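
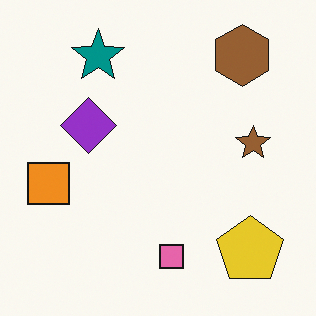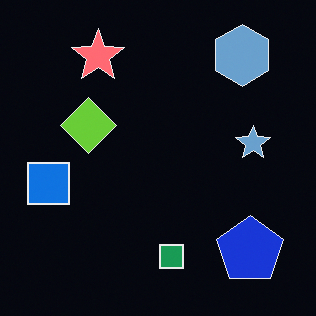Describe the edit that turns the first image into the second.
It was color-inverted (negative).

The light background has become dark and every shape's color is its complement — a photographic negative.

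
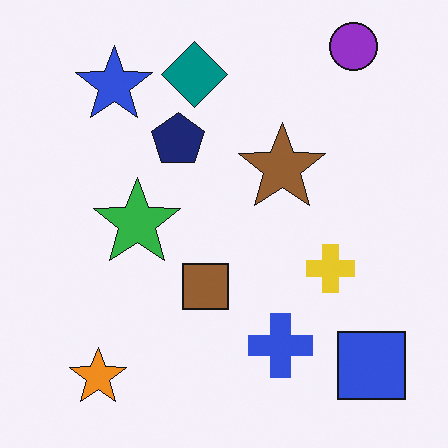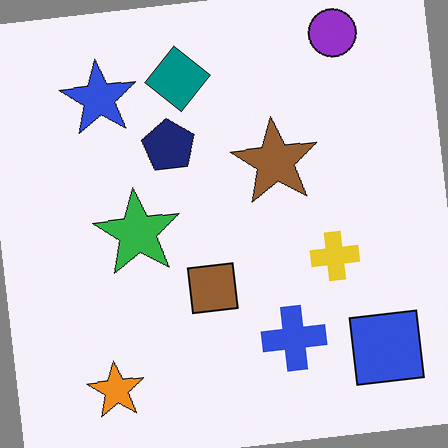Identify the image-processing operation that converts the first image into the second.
The transformation is: rotated counter-clockwise by a slight angle.

Every shape is tilted by the same angle and the image corners show triangular fill wedges — a whole-image rotation by a non-right angle.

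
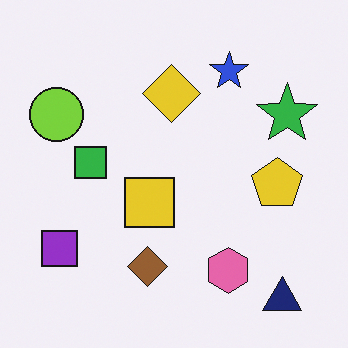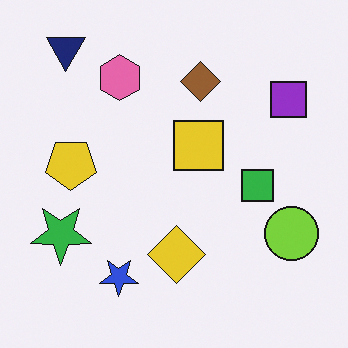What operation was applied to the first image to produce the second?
Rotated 180°.

The navy triangle sits in the bottom-right of the first image and the top-left of the second — consistent with a whole-image 180° rotation.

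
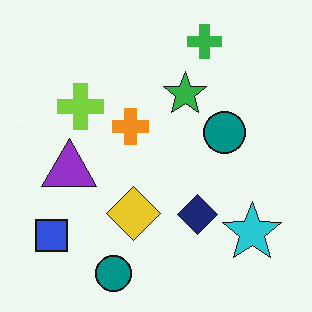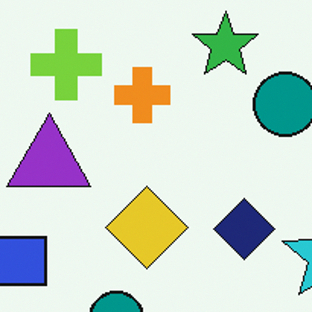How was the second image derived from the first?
The second image is the first cropped slightly and scaled back up.

The visible shapes are larger and the field of view is narrower; shapes near the original edges may be partly or wholly outside the frame — a crop-and-rescale.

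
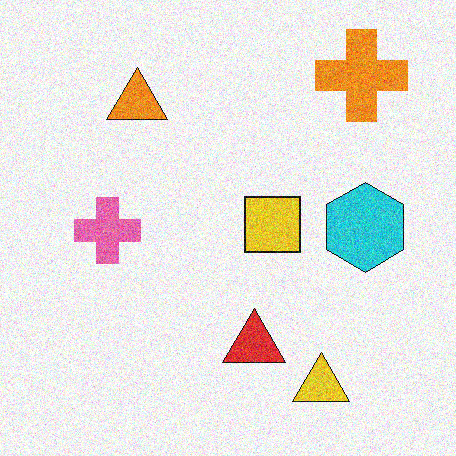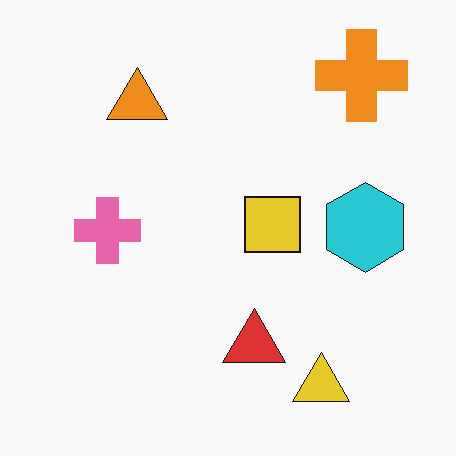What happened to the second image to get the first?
The image was degraded with visible gaussian noise.

Random speckle covers the whole image, including the flat background.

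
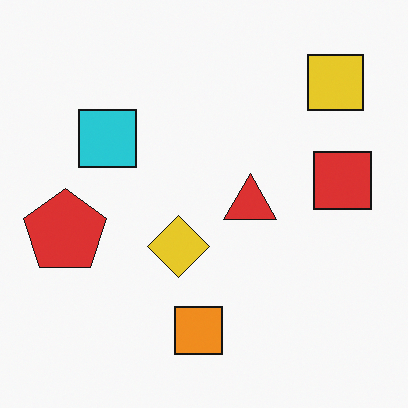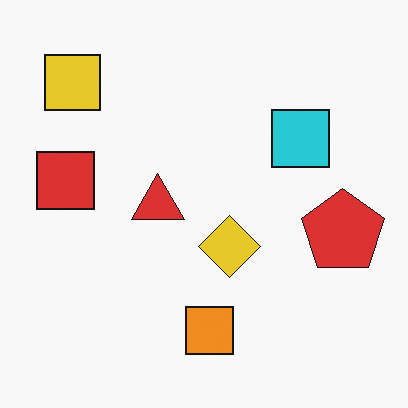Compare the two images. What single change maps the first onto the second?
The transformation is: flipped horizontally (left ↔ right).

The red pentagon is in the left of the first image and the right of the second — shapes on opposite sides of the vertical midline have swapped in a mirror flip.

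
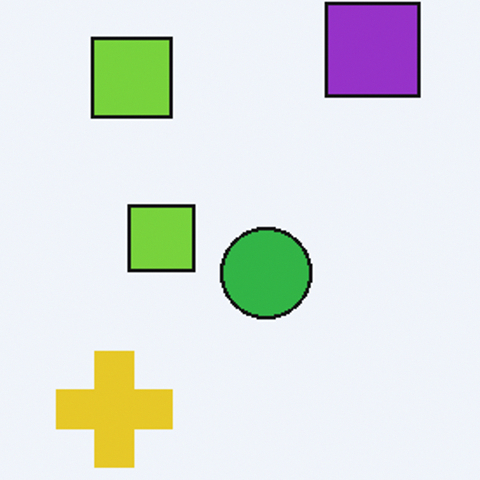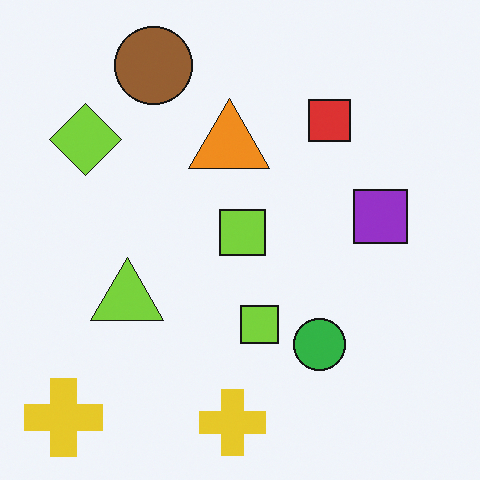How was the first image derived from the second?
The image was cropped tightly and scaled back up.

The visible shapes are larger and the field of view is narrower; shapes near the original edges may be partly or wholly outside the frame — a crop-and-rescale.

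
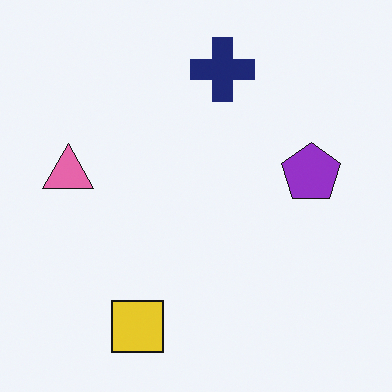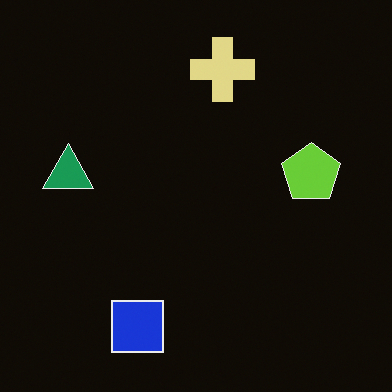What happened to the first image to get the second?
The transformation is: color-inverted (negative).

The light background has become dark and every shape's color is its complement — a photographic negative.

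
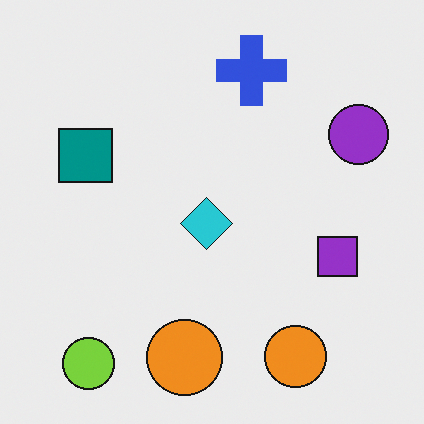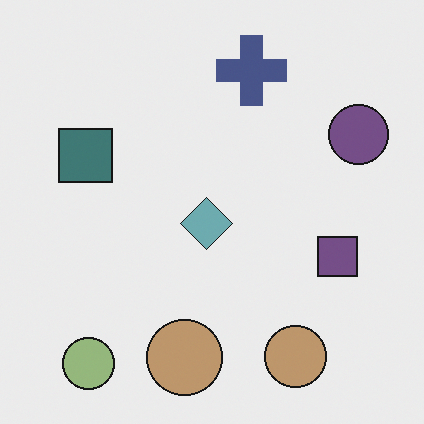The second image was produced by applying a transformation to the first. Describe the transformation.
The image was made much more muted (saturation change).

All colors are more muted and greyish — a global saturation change.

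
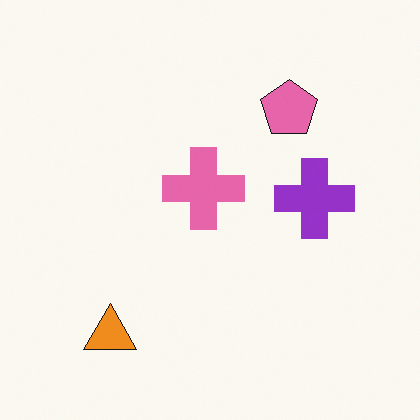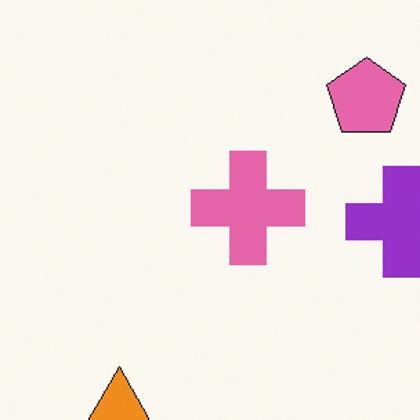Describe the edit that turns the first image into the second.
This is the original image cropped slightly and scaled back up.

The visible shapes are larger and the field of view is narrower; shapes near the original edges may be partly or wholly outside the frame — a crop-and-rescale.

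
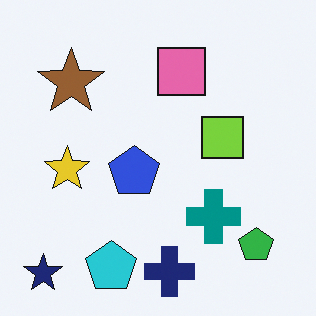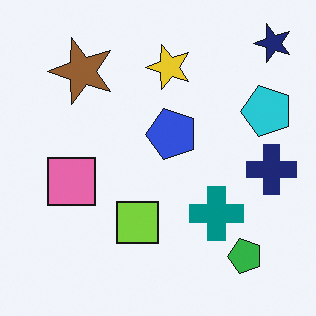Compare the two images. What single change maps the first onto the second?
Transposed (reflected across the top-left ↔ bottom-right diagonal).

Shapes have swapped their row and column positions — what was in the top-right is now in the bottom-left — a diagonal reflection.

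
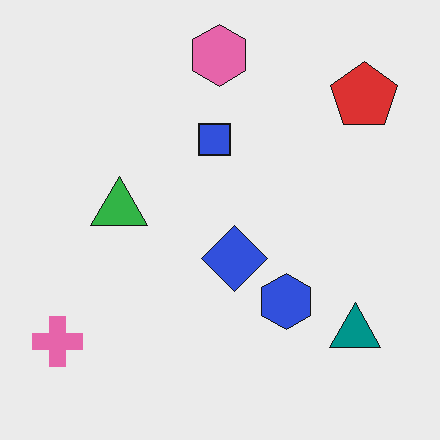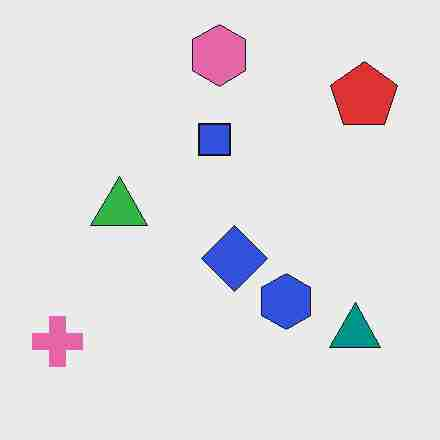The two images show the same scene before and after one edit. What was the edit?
The second image is the first heavily JPEG-compressed with obvious blocking artifacts.

Blocky 8×8 compression artifacts appear around shape edges and the flat background shows ringing — characteristic JPEG degradation.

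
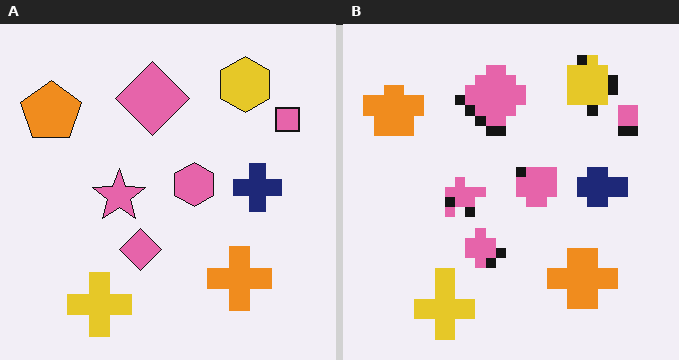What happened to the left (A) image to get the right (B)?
The right (B) image is the left (A) coarsely pixelated.

Shapes are reduced to large square blocks; fine edges and outlines are lost — a downscale-then-upscale (mosaic) effect.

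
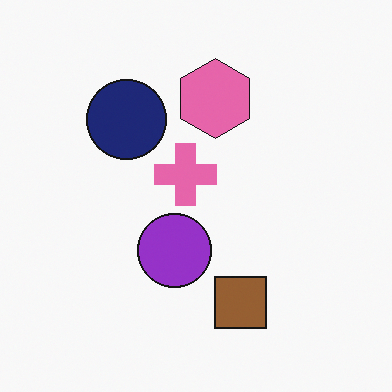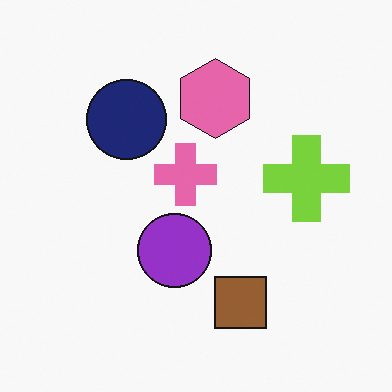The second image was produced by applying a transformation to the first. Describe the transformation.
The image was overlaid with an additional lime cross.

A lime cross appears in the second image that is absent from the first.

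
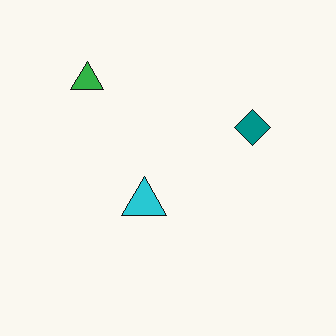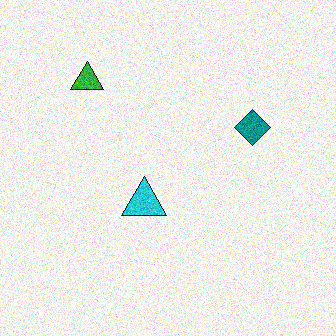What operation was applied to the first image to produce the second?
The second image is the first degraded with visible gaussian noise.

Random speckle covers the whole image, including the flat background.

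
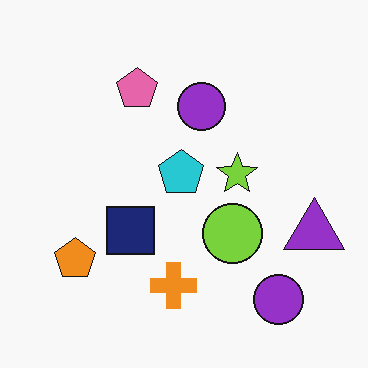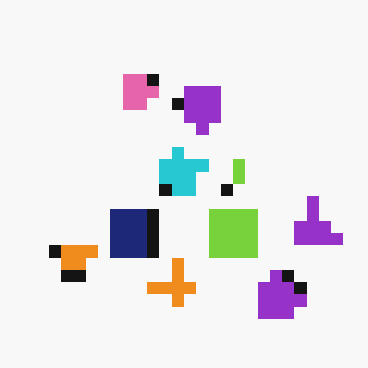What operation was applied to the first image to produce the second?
The second image is the first heavily pixelated into large blocks.

Shapes are reduced to large square blocks; fine edges and outlines are lost — a downscale-then-upscale (mosaic) effect.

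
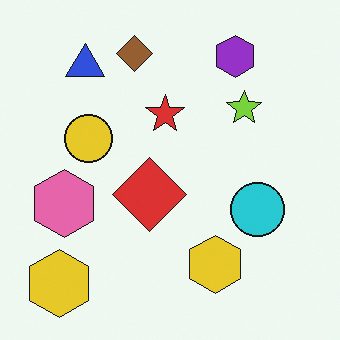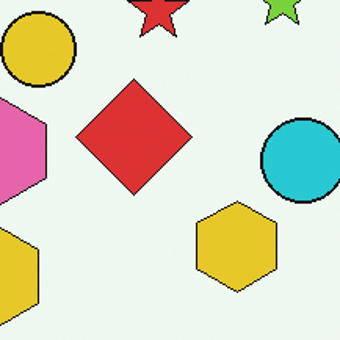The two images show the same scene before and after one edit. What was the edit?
This is the original image cropped slightly and scaled back up.

The visible shapes are larger and the field of view is narrower; shapes near the original edges may be partly or wholly outside the frame — a crop-and-rescale.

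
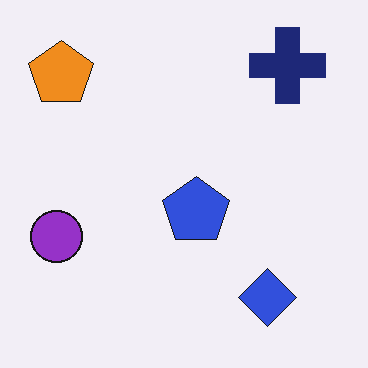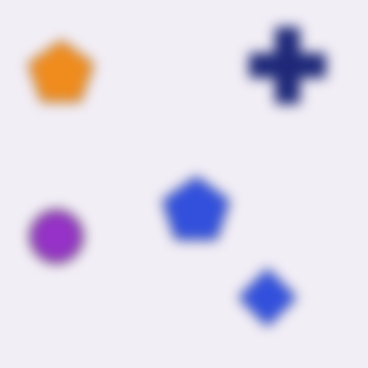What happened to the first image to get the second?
Strongly gaussian-blurred.

Shape edges and outlines are uniformly softened across the whole image.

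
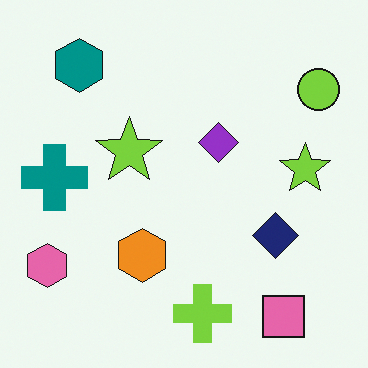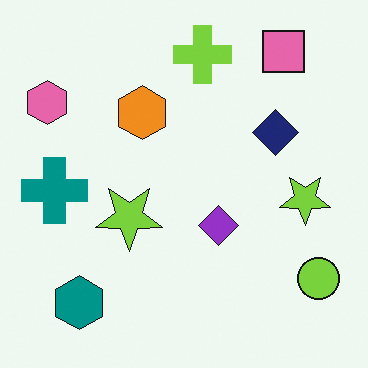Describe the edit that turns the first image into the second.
The transformation is: flipped vertically (top ↔ bottom).

The pink square is in the bottom-right of the first image and the top-right of the second — shapes on opposite sides of the horizontal midline have swapped in a mirror flip.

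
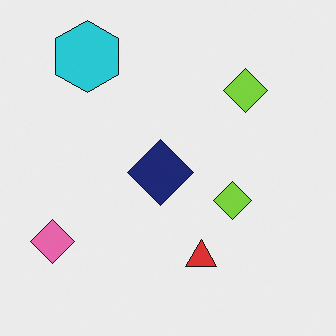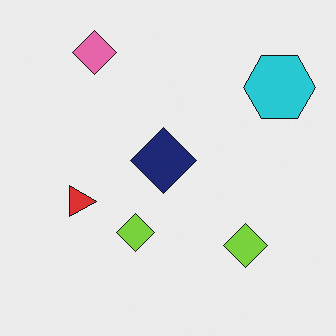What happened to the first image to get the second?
The transformation is: rotated 90° clockwise.

The cyan hexagon sits in the top-left of the first image and the top-right of the second — consistent with a whole-image 90° clockwise rotation.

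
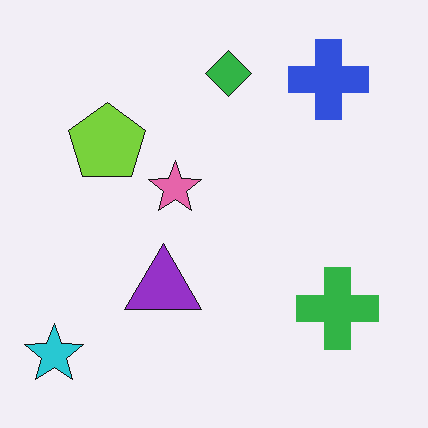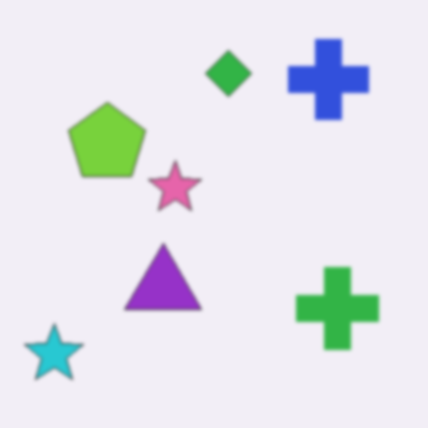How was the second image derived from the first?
It was lightly blurred.

Shape edges and outlines are uniformly softened across the whole image.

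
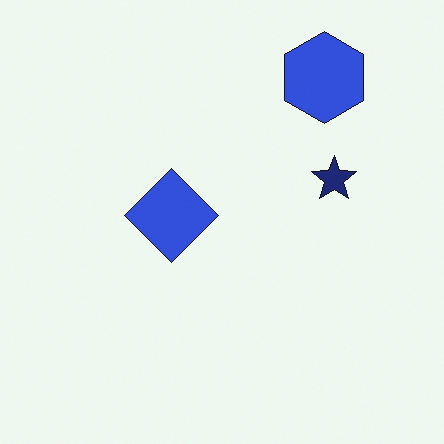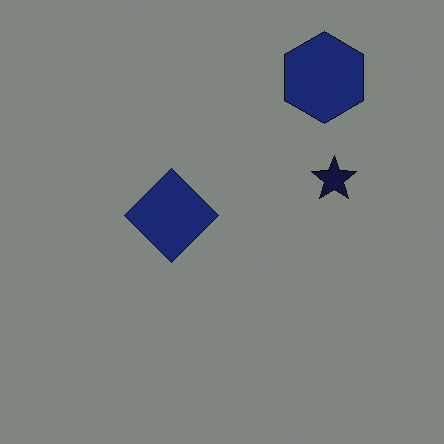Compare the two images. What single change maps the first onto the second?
The image was substantially darkened.

Every pixel — background and shapes alike — is uniformly darkened.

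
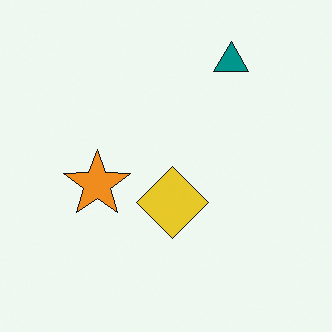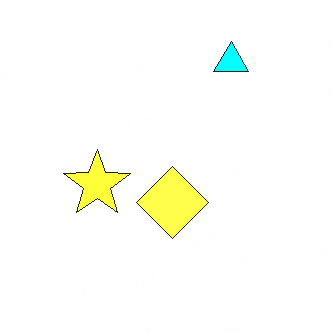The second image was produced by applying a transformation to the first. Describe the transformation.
The second image is the first substantially brightened.

Every pixel — background and shapes alike — is uniformly brightened.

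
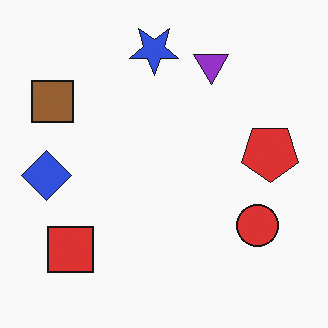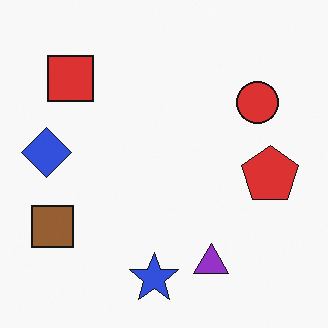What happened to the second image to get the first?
The first image is the second flipped vertically (top ↔ bottom).

The blue star is in the bottom of the second image and the top of the first — shapes on opposite sides of the horizontal midline have swapped in a mirror flip.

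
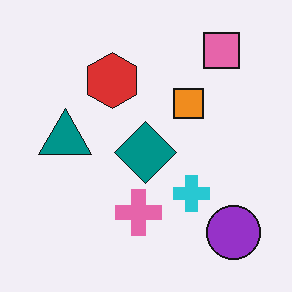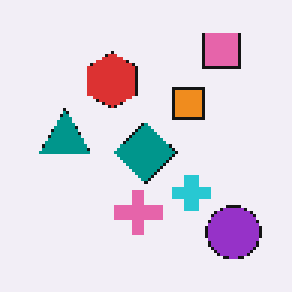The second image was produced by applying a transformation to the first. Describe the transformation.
It was lightly pixelated (a mild mosaic effect).

Shapes are reduced to large square blocks; fine edges and outlines are lost — a downscale-then-upscale (mosaic) effect.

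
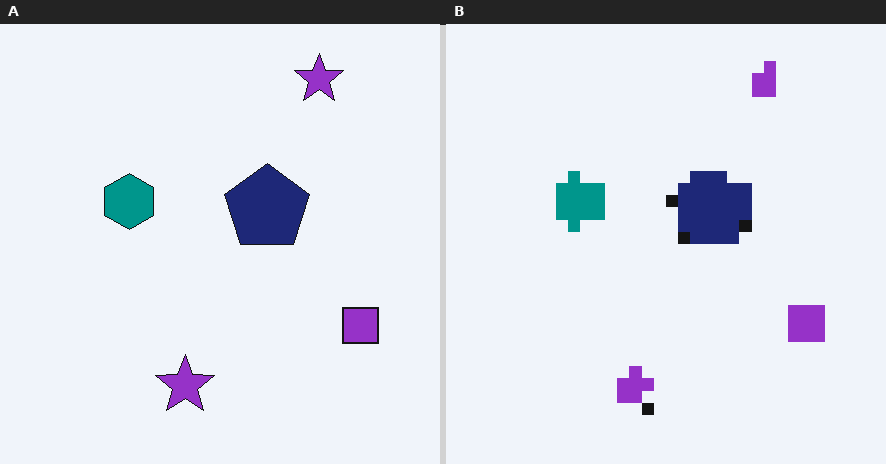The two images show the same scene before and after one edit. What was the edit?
Coarsely pixelated.

Shapes are reduced to large square blocks; fine edges and outlines are lost — a downscale-then-upscale (mosaic) effect.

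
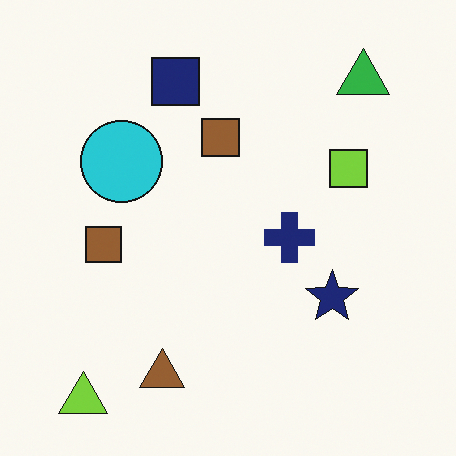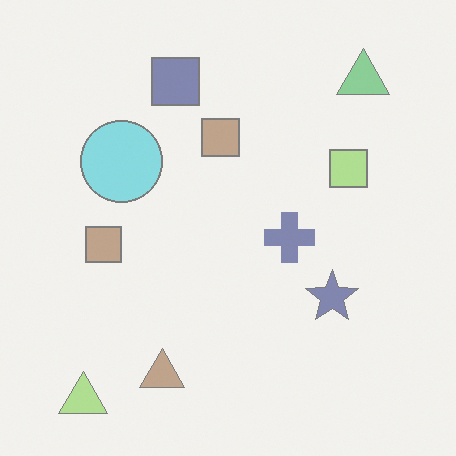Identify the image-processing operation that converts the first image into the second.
Washed out (contrast reduced).

Tones are pushed toward mid-grey across the whole image — a global contrast change.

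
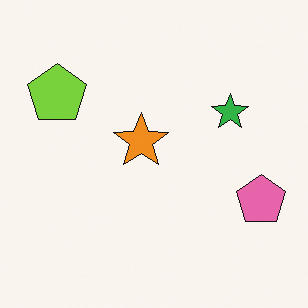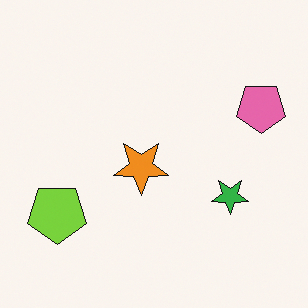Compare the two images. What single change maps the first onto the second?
The transformation is: flipped vertically (top ↔ bottom).

The lime pentagon is in the top-left of the first image and the bottom-left of the second — shapes on opposite sides of the horizontal midline have swapped in a mirror flip.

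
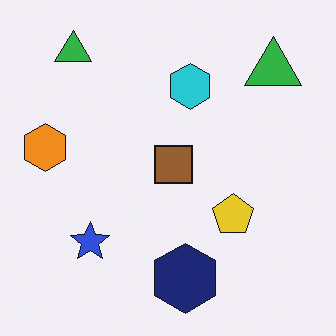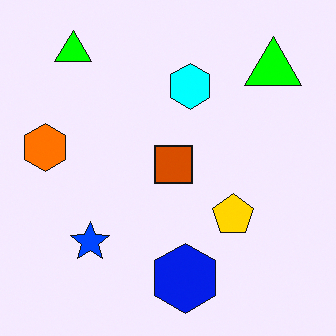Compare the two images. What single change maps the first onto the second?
The transformation is: made much more vivid (saturation change).

All colors are more vivid — a global saturation change.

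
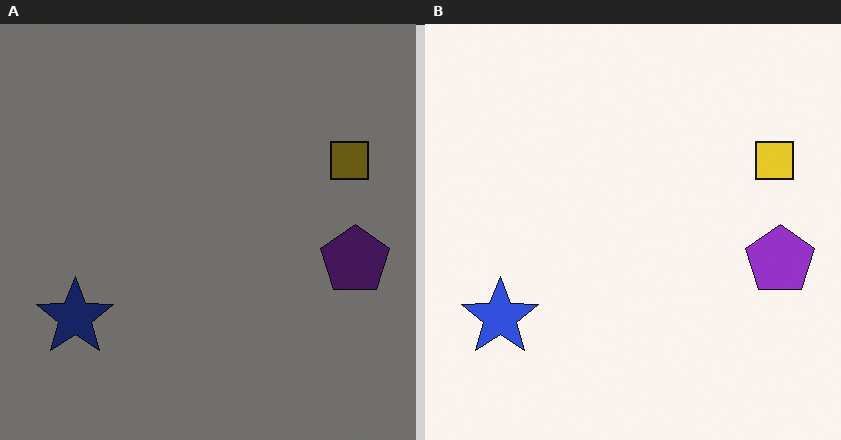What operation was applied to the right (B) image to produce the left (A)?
It was substantially darkened.

Every pixel — background and shapes alike — is uniformly darkened.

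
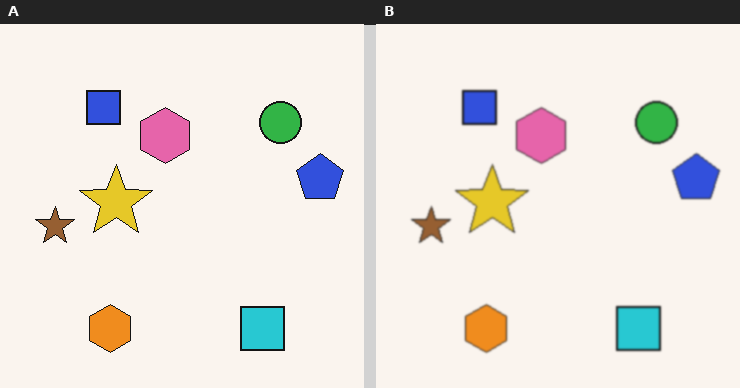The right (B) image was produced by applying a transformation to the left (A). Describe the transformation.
The right (B) image is the left (A) lightly blurred.

Shape edges and outlines are uniformly softened across the whole image.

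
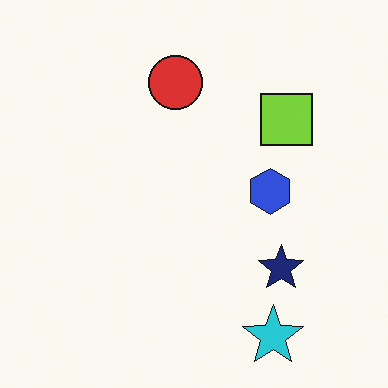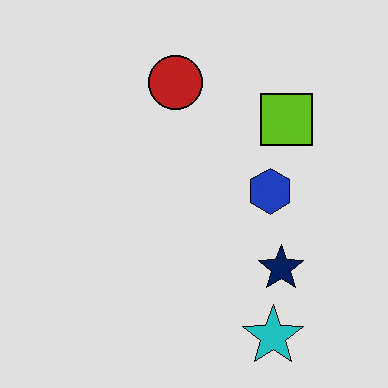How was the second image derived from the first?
Moderately posterized.

Each flat color has snapped to a coarser quantized level — most visibly, the near-white background has dropped to a flat grey.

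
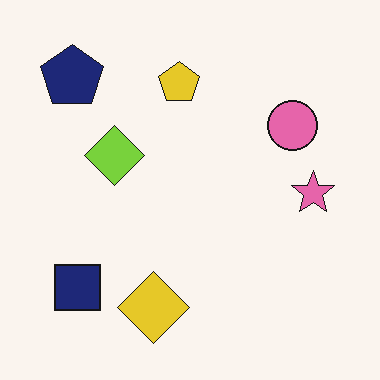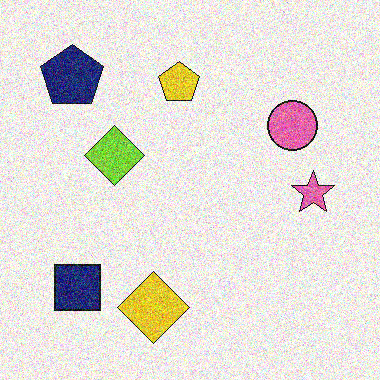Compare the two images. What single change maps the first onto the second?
This is the original image degraded with heavy additive noise.

Random speckle covers the whole image, including the flat background.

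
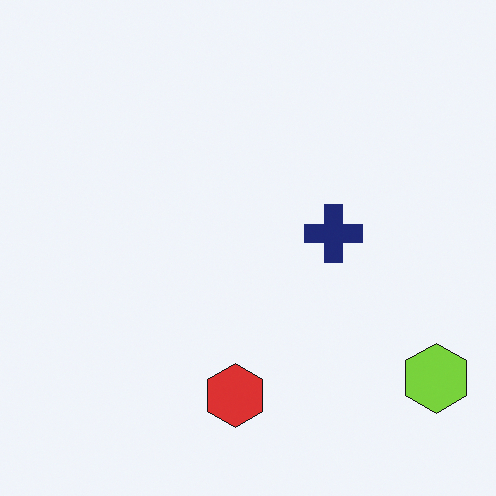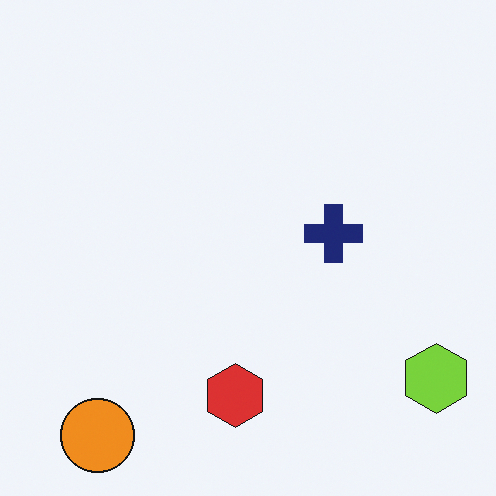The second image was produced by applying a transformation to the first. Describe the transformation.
The transformation is: overlaid with an additional orange circle.

An orange circle appears in the second image that is absent from the first.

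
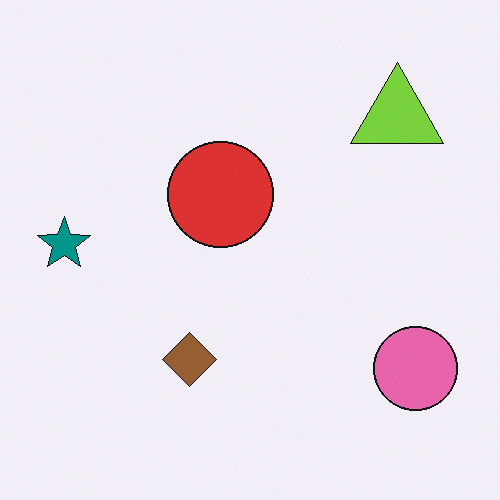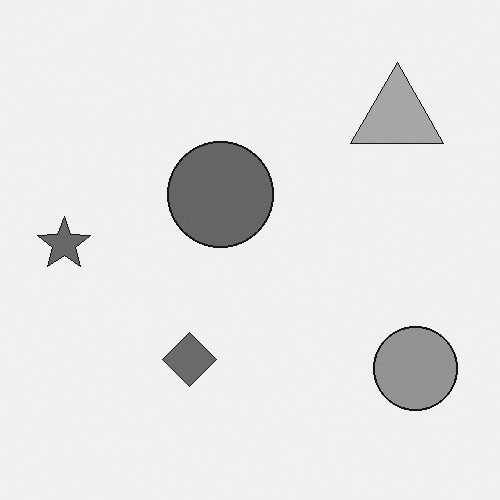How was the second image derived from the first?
It was converted to grayscale.

All color is removed — every shape is now a shade of grey.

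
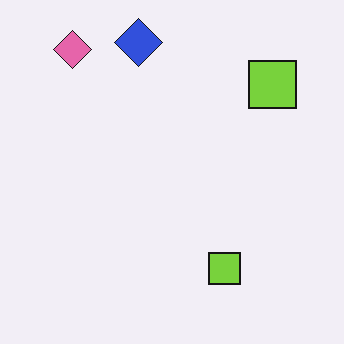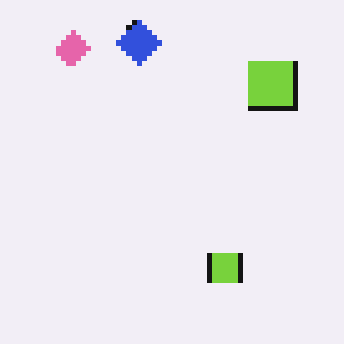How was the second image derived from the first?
The image was mildly pixelated.

Shapes are reduced to large square blocks; fine edges and outlines are lost — a downscale-then-upscale (mosaic) effect.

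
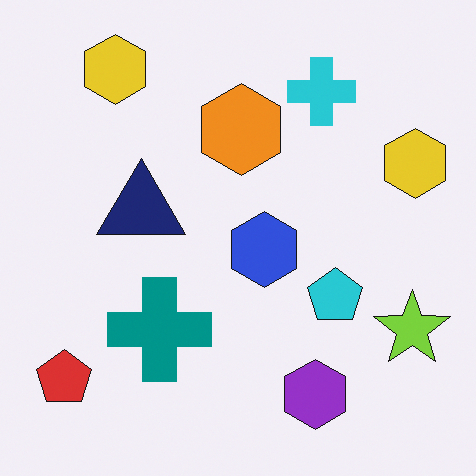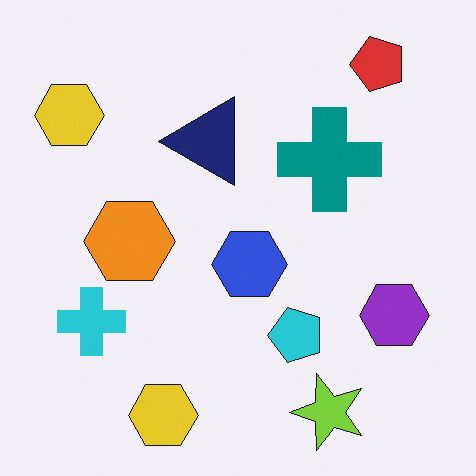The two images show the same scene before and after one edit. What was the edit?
The second image is the first transposed (reflected across the top-left ↔ bottom-right diagonal).

Shapes have swapped their row and column positions — what was in the top-right is now in the bottom-left — a diagonal reflection.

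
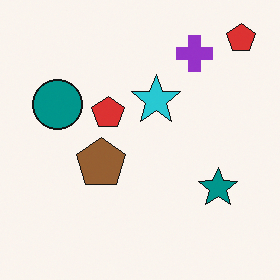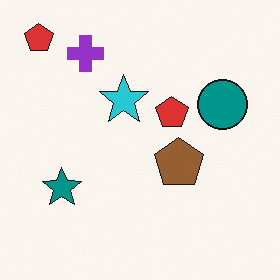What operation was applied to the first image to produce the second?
The transformation is: flipped horizontally (left ↔ right).

The teal circle is in the left of the first image and the right of the second — shapes on opposite sides of the vertical midline have swapped in a mirror flip.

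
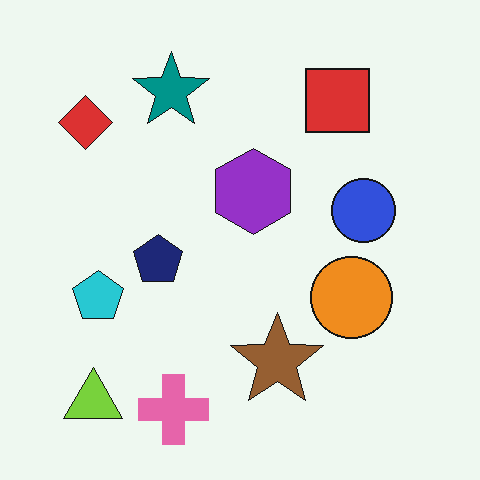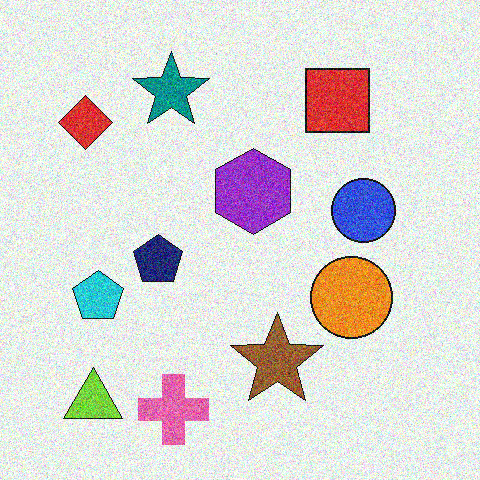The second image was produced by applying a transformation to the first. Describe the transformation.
The image was degraded with heavy additive noise.

Random speckle covers the whole image, including the flat background.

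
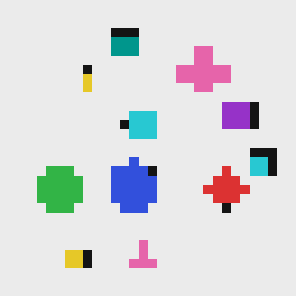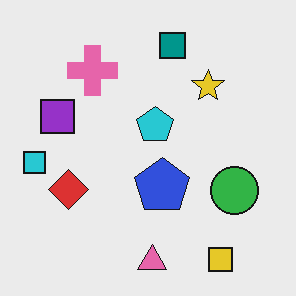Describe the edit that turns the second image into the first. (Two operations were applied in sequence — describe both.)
The image was flipped horizontally (left ↔ right), then coarsely pixelated.

The cyan square is in the left of the second image and the right of the first — shapes on opposite sides of the vertical midline have swapped in a mirror flip. Shapes are reduced to large square blocks; fine edges and outlines are lost — a downscale-then-upscale (mosaic) effect.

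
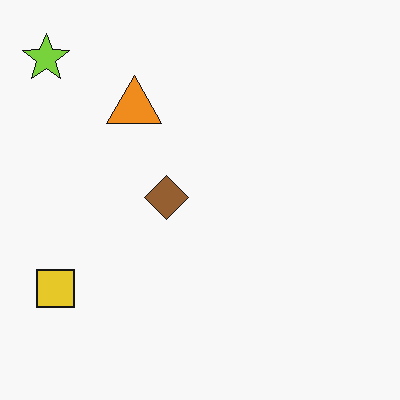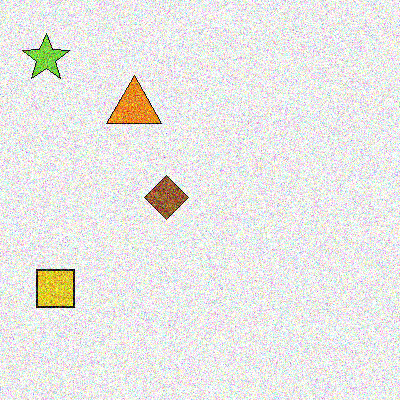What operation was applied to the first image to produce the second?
Degraded with heavy additive noise.

Random speckle covers the whole image, including the flat background.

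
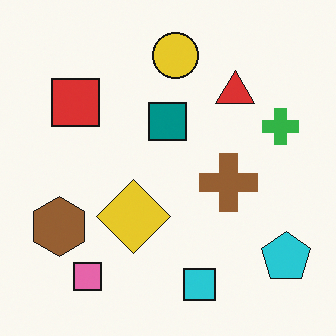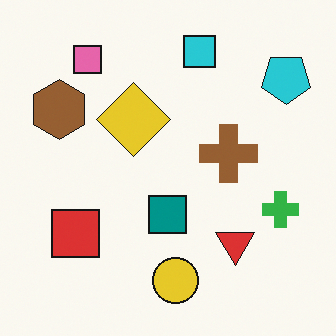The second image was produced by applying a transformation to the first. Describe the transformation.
The second image is the first flipped vertically (top ↔ bottom).

The cyan square is in the bottom of the first image and the top of the second — shapes on opposite sides of the horizontal midline have swapped in a mirror flip.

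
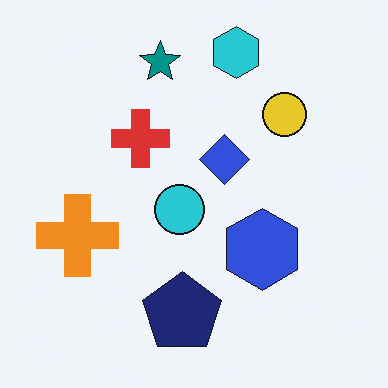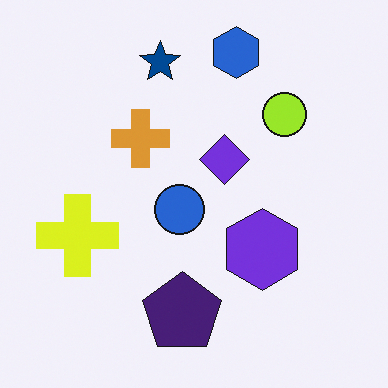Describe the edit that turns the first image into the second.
The second image is the first hue-shifted by a small amount.

Every shape's color has rotated by the same amount around the hue wheel — a uniform hue shift.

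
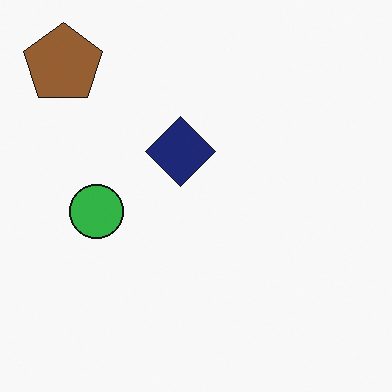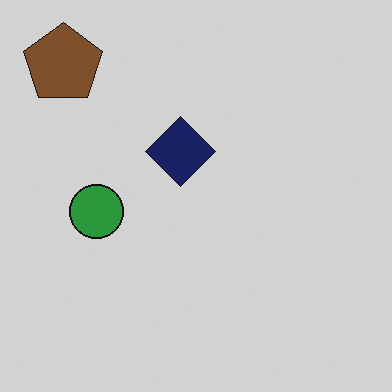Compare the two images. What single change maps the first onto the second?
The second image is the first slightly darkened.

Every pixel — background and shapes alike — is uniformly darkened.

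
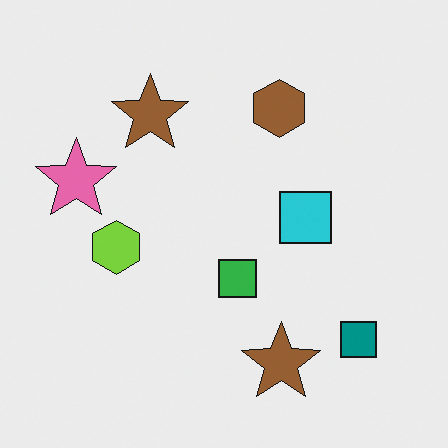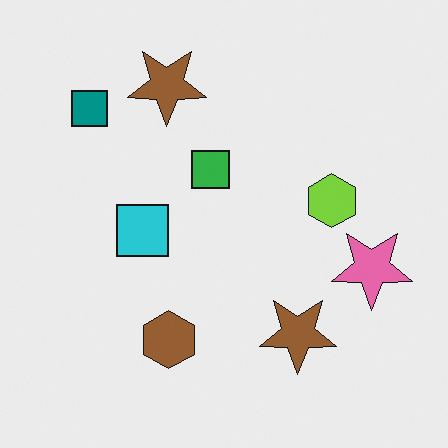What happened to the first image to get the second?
This is the original image rotated 180°.

The teal square sits in the bottom-right of the first image and the top-left of the second — consistent with a whole-image 180° rotation.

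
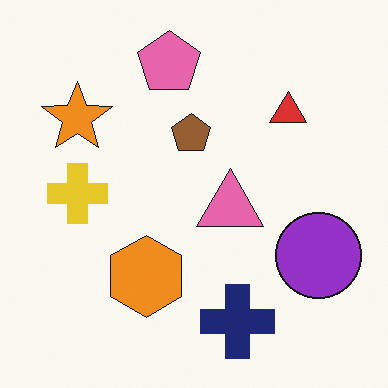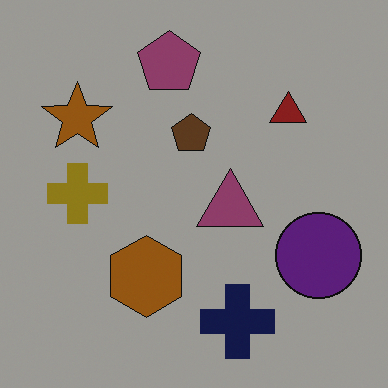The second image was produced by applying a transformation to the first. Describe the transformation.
Substantially darkened.

Every pixel — background and shapes alike — is uniformly darkened.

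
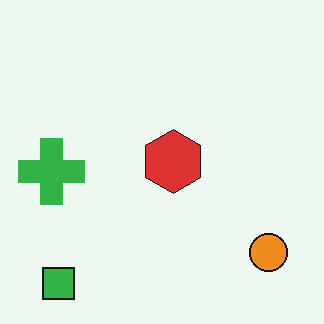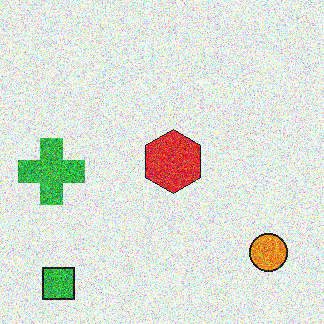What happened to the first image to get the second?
The transformation is: degraded with strong gaussian noise.

Random speckle covers the whole image, including the flat background.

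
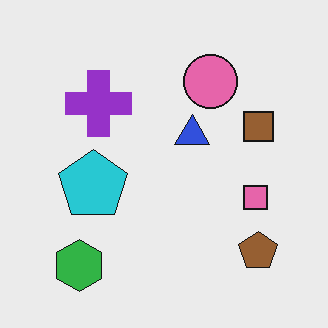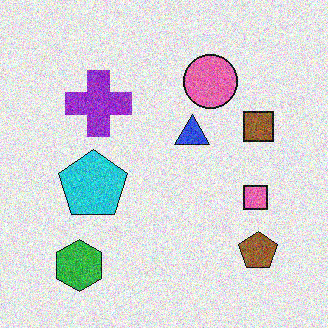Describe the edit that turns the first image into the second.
It was degraded with strong gaussian noise.

Random speckle covers the whole image, including the flat background.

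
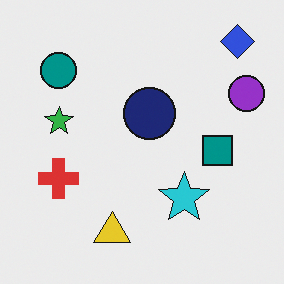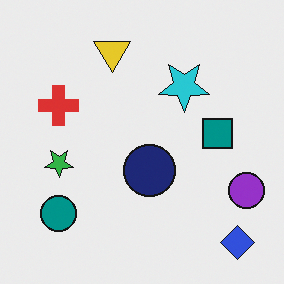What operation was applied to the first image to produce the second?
The transformation is: flipped vertically (top ↔ bottom).

The blue diamond is in the top-right of the first image and the bottom-right of the second — shapes on opposite sides of the horizontal midline have swapped in a mirror flip.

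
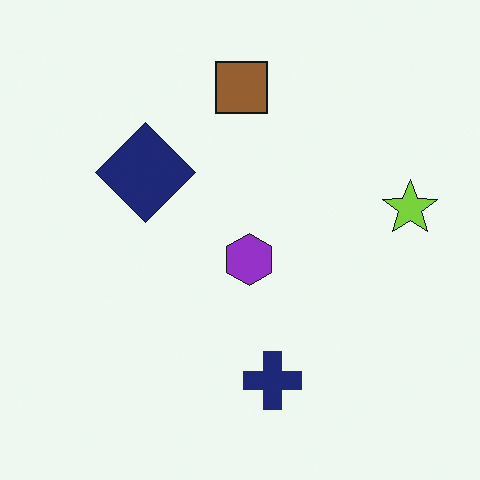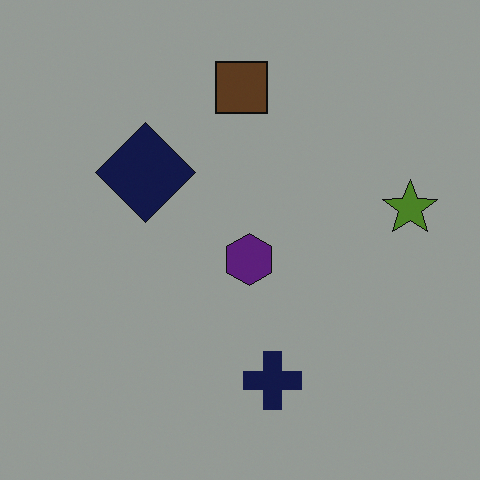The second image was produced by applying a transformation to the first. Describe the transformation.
This is the original image darkened a lot.

Every pixel — background and shapes alike — is uniformly darkened.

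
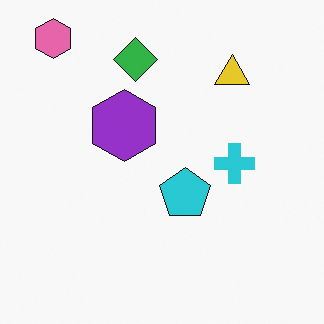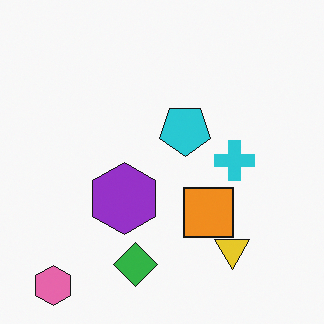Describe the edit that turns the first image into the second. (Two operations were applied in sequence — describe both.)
The second image is the first flipped vertically (top ↔ bottom), then overlaid with an additional orange square.

The pink hexagon is in the top-left of the first image and the bottom-left of the second — shapes on opposite sides of the horizontal midline have swapped in a mirror flip. An orange square appears in the second image that is absent from the first.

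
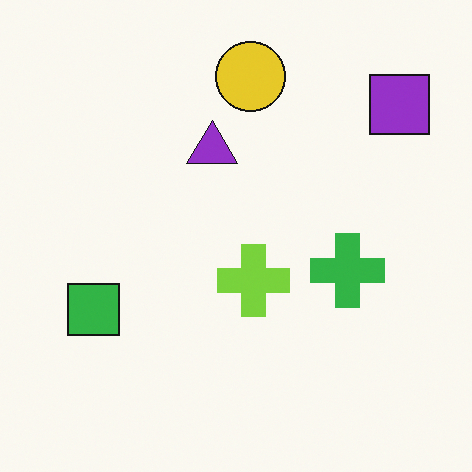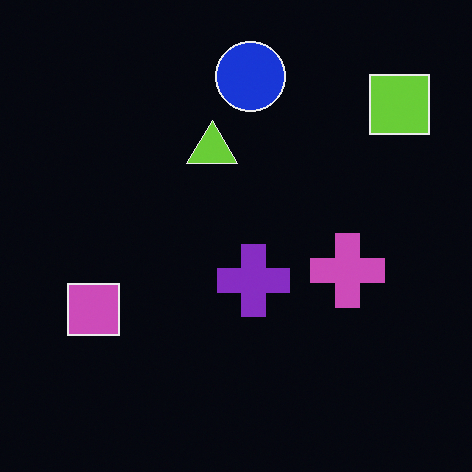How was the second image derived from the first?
This is the original image color-inverted (negative).

The light background has become dark and every shape's color is its complement — a photographic negative.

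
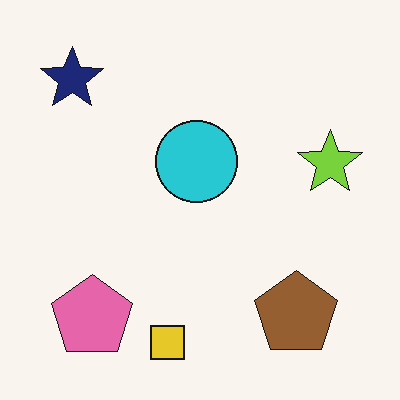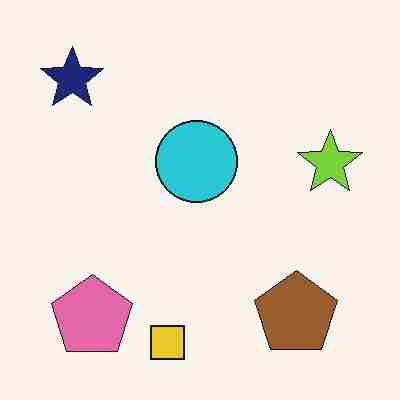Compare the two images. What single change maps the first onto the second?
The second image is the first degraded with heavy JPEG compression.

Blocky 8×8 compression artifacts appear around shape edges and the flat background shows ringing — characteristic JPEG degradation.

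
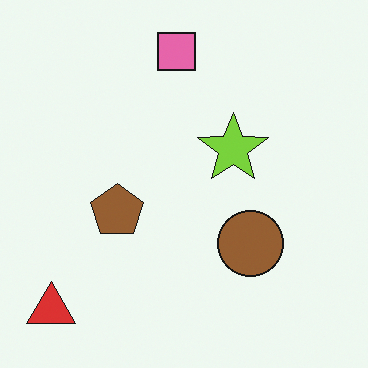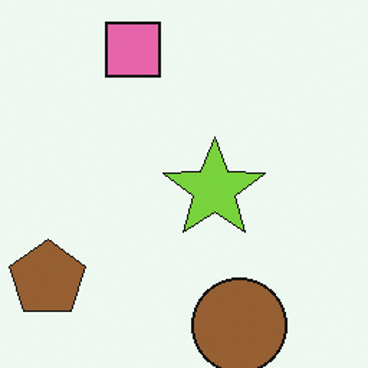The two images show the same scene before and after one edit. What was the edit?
It was cropped to a modestly smaller region and rescaled.

The visible shapes are larger and the field of view is narrower; shapes near the original edges may be partly or wholly outside the frame — a crop-and-rescale.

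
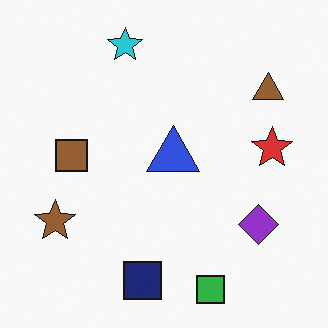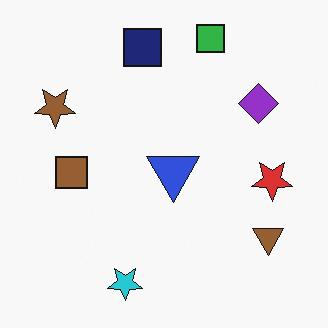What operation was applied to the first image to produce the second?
The image was flipped vertically (top ↔ bottom).

The green square is in the bottom of the first image and the top of the second — shapes on opposite sides of the horizontal midline have swapped in a mirror flip.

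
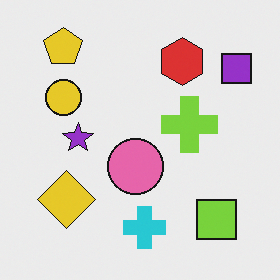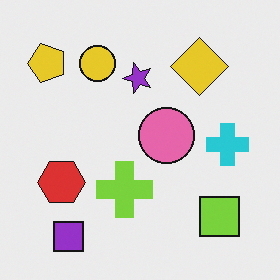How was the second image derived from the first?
The second image is the first transposed (reflected across the top-left ↔ bottom-right diagonal).

Shapes have swapped their row and column positions — what was in the top-right is now in the bottom-left — a diagonal reflection.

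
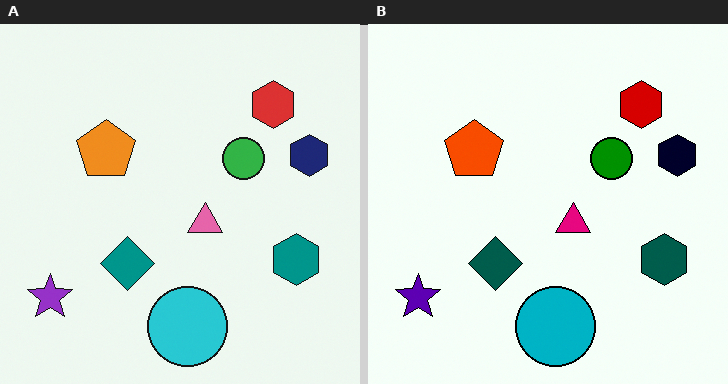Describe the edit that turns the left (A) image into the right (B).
It was given much higher contrast.

Tones are pushed away from mid-grey across the whole image — a global contrast change.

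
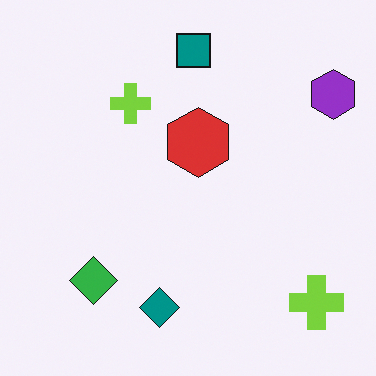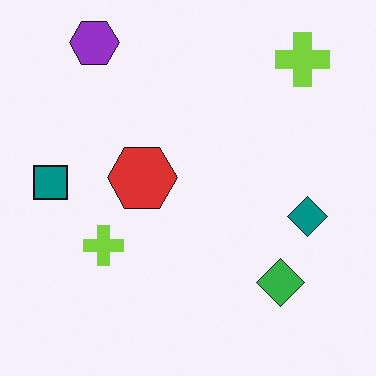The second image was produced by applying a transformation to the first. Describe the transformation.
The image was rotated 90° counter-clockwise.

The purple hexagon sits in the top-right of the first image and the top-left of the second — consistent with a whole-image 90° counter-clockwise rotation.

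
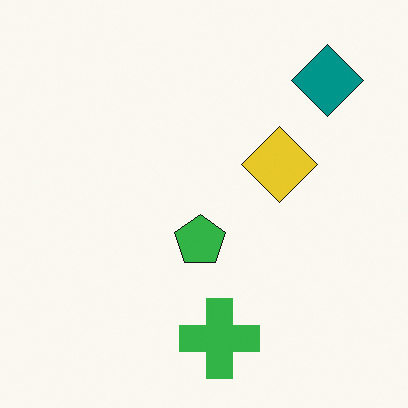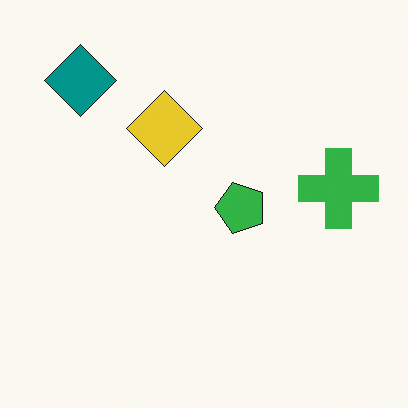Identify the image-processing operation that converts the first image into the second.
The transformation is: rotated 90° counter-clockwise.

The teal diamond sits in the top-right of the first image and the top-left of the second — consistent with a whole-image 90° counter-clockwise rotation.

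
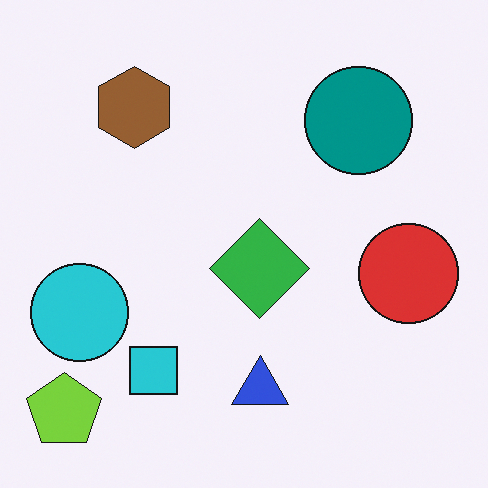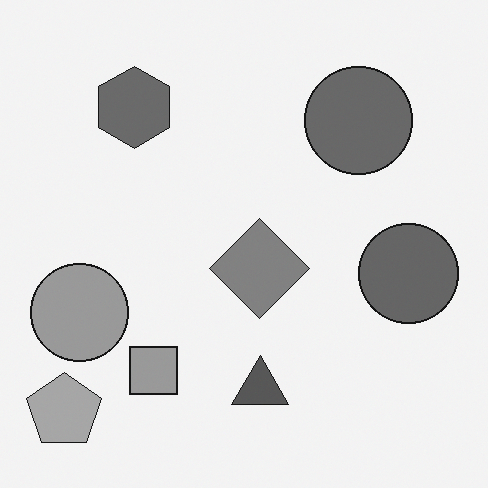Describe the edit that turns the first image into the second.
This is the original image converted to grayscale.

All color is removed — every shape is now a shade of grey.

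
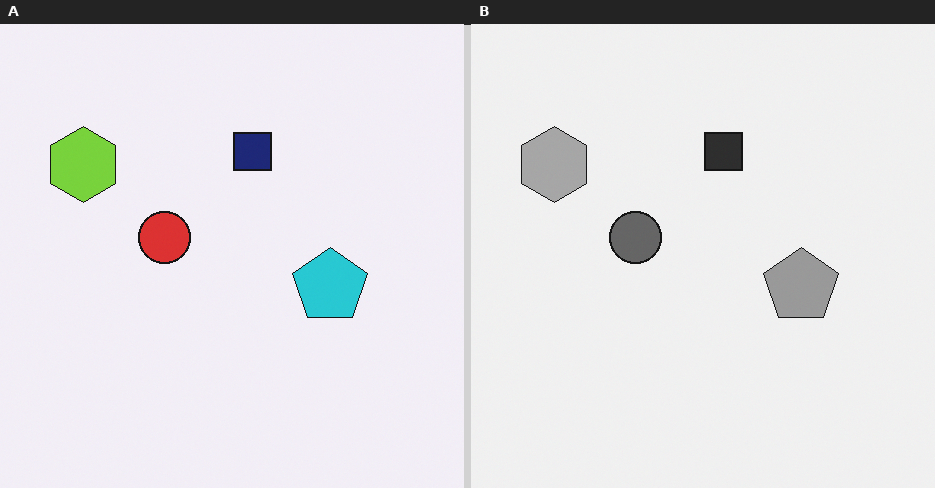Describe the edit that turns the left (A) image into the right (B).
This is the original image converted to grayscale.

All color is removed — every shape is now a shade of grey.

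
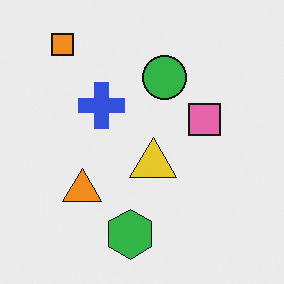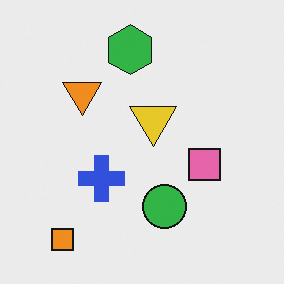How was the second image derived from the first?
The second image is the first flipped vertically (top ↔ bottom).

The orange square is in the top-left of the first image and the bottom-left of the second — shapes on opposite sides of the horizontal midline have swapped in a mirror flip.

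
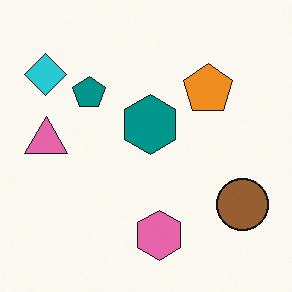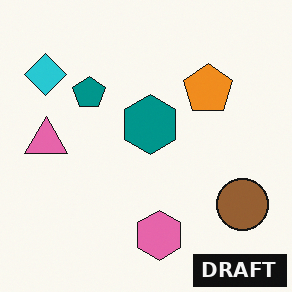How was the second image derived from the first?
The transformation is: watermarked with the text "DRAFT" in the lower-right corner.

A dark label reading "DRAFT" appears in the lower-right corner.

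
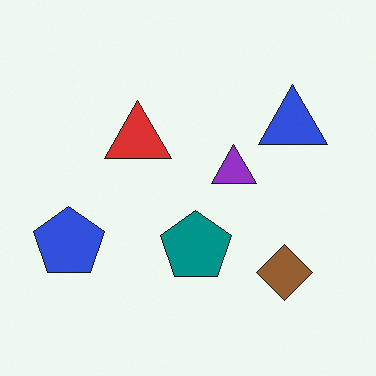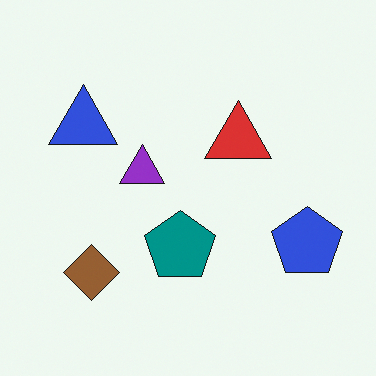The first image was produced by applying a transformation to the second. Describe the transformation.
It was flipped horizontally (left ↔ right).

The blue pentagon is in the right of the second image and the left of the first — shapes on opposite sides of the vertical midline have swapped in a mirror flip.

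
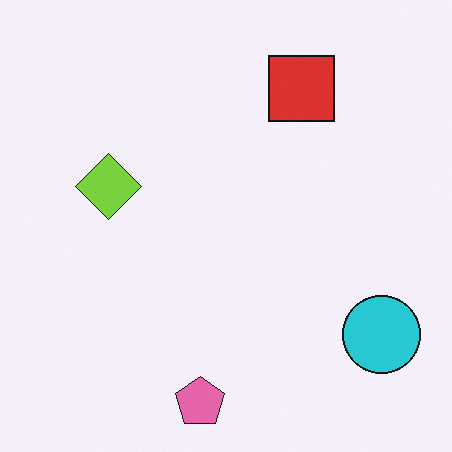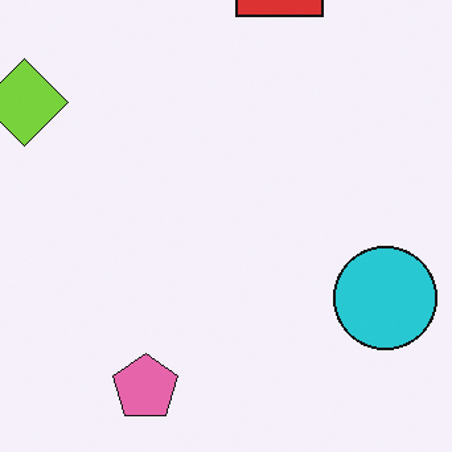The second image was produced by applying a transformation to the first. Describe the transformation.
The transformation is: cropped to a modestly smaller region and rescaled.

The visible shapes are larger and the field of view is narrower; shapes near the original edges may be partly or wholly outside the frame — a crop-and-rescale.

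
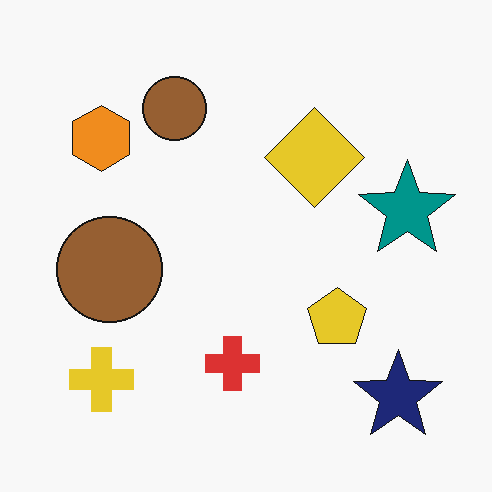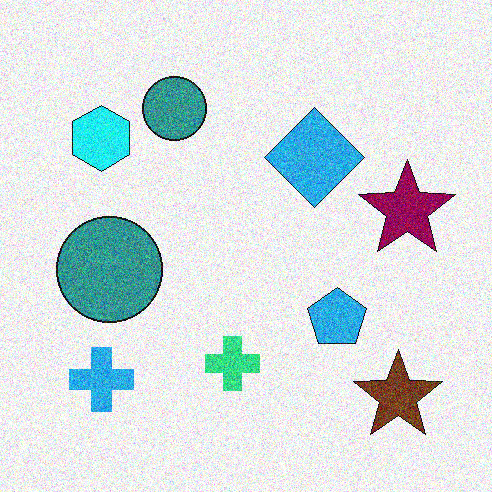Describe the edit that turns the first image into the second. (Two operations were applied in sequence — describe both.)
The second image is the first hue-shifted noticeably, then degraded with heavy additive noise.

Every shape's color has rotated by the same amount around the hue wheel — a uniform hue shift. Random speckle covers the whole image, including the flat background.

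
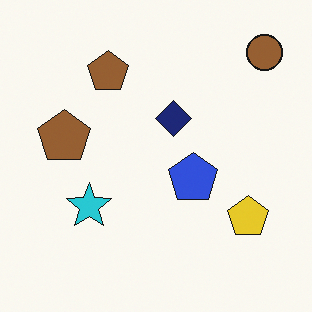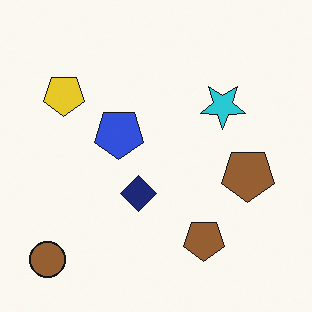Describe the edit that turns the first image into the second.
This is the original image rotated 180°.

The brown circle sits in the top-right of the first image and the bottom-left of the second — consistent with a whole-image 180° rotation.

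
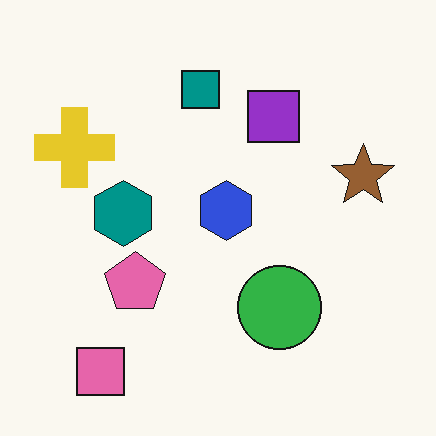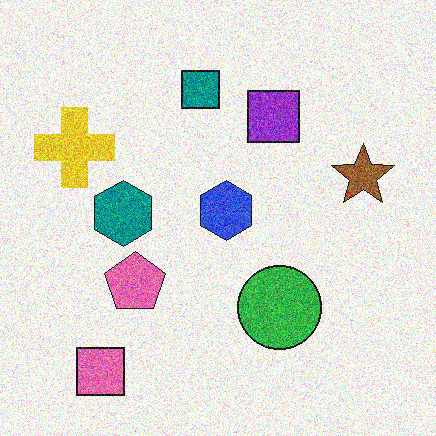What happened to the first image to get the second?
The second image is the first degraded with heavy additive noise.

Random speckle covers the whole image, including the flat background.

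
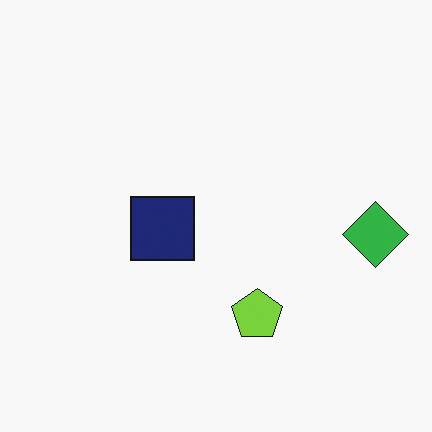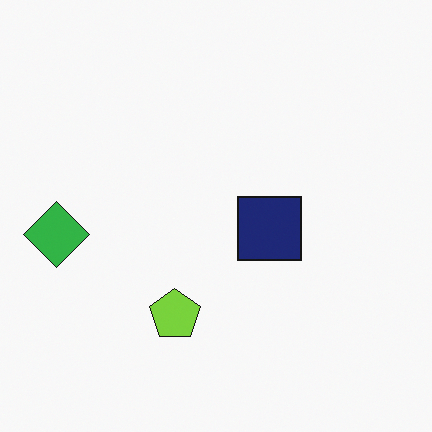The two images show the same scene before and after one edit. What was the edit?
It was flipped horizontally (left ↔ right).

The green diamond is in the right of the first image and the left of the second — shapes on opposite sides of the vertical midline have swapped in a mirror flip.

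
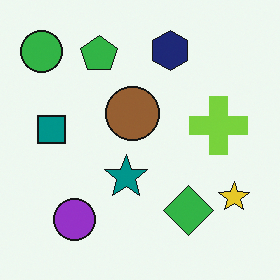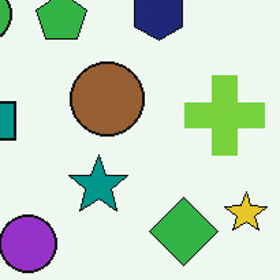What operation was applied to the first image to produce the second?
The image was cropped slightly and scaled back up.

The visible shapes are larger and the field of view is narrower; shapes near the original edges may be partly or wholly outside the frame — a crop-and-rescale.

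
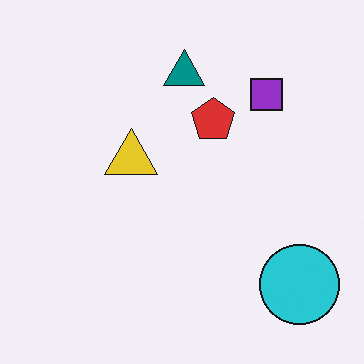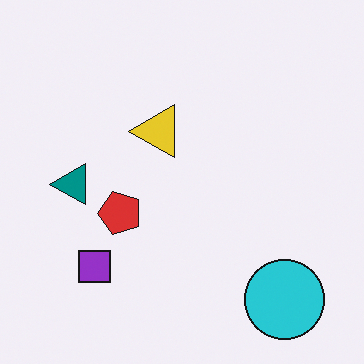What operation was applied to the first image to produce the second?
It was transposed (reflected across the top-left ↔ bottom-right diagonal).

Shapes have swapped their row and column positions — what was in the top-right is now in the bottom-left — a diagonal reflection.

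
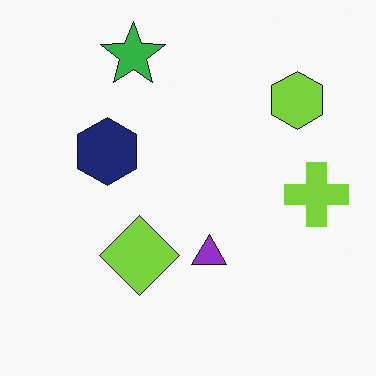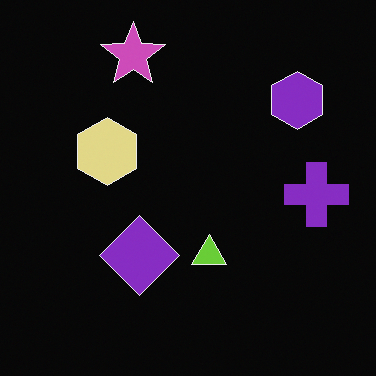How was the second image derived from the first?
This is the original image color-inverted (negative).

The light background has become dark and every shape's color is its complement — a photographic negative.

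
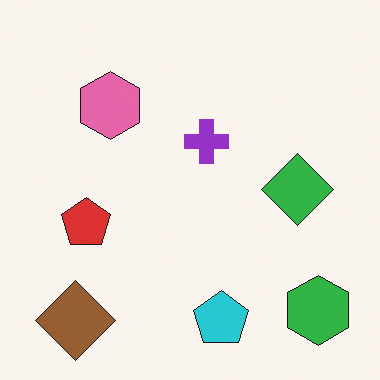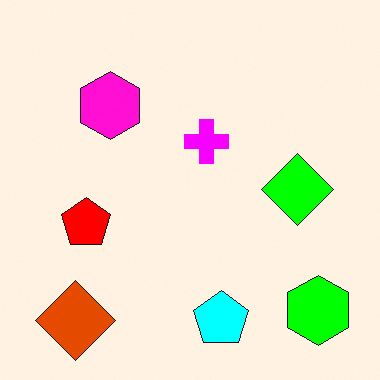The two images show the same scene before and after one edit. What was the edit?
It was made much more vivid (saturation change).

All colors are more vivid — a global saturation change.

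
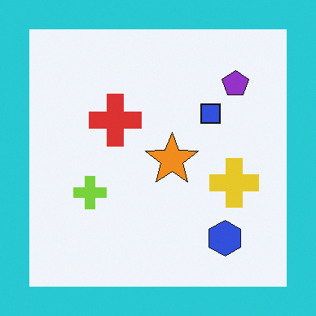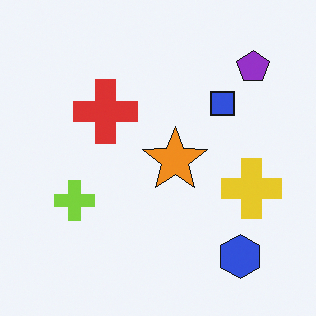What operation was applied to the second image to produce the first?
It was framed with a cyan border.

A solid cyan frame runs around the edge of the first image, with the content slightly shrunk inside it.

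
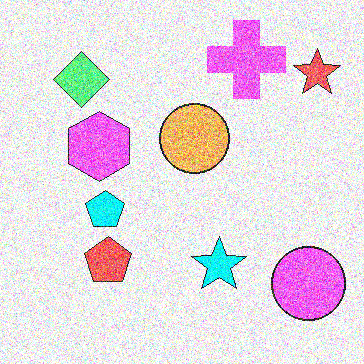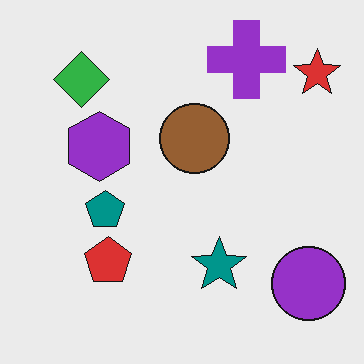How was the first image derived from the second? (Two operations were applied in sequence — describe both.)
The image was brightened a lot, then degraded with a thick layer of grain.

Every pixel — background and shapes alike — is uniformly brightened. Random speckle covers the whole image, including the flat background.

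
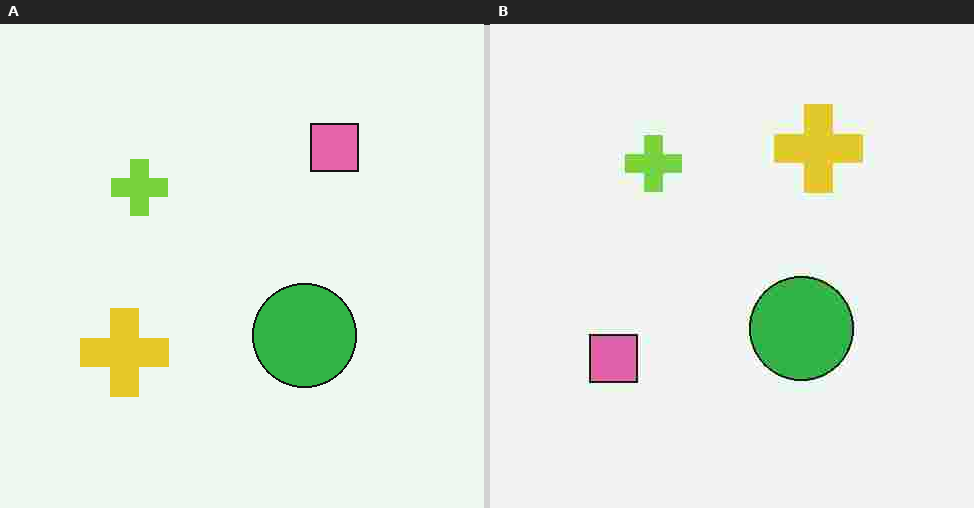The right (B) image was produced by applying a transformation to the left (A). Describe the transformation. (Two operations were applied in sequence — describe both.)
It was transposed (reflected across the top-left ↔ bottom-right diagonal), then heavily JPEG-compressed with obvious blocking artifacts.

Shapes have swapped their row and column positions — what was in the top-right is now in the bottom-left — a diagonal reflection. Blocky 8×8 compression artifacts appear around shape edges and the flat background shows ringing — characteristic JPEG degradation.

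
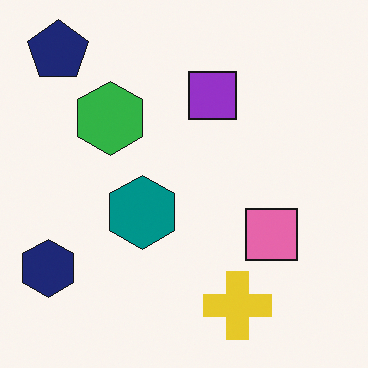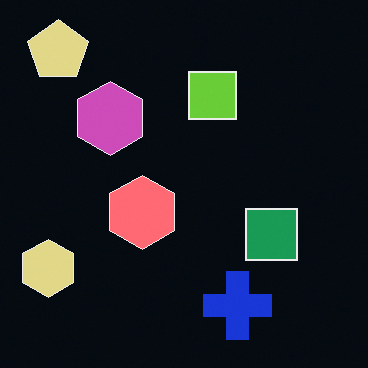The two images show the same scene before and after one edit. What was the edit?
The second image is the first color-inverted (negative).

The light background has become dark and every shape's color is its complement — a photographic negative.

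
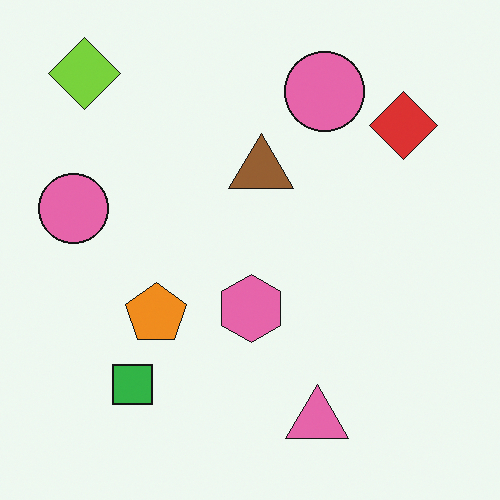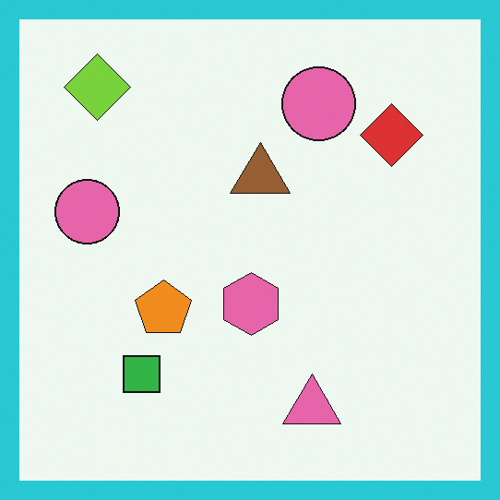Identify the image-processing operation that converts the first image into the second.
Framed with a cyan border.

A solid cyan frame runs around the edge of the second image, with the content slightly shrunk inside it.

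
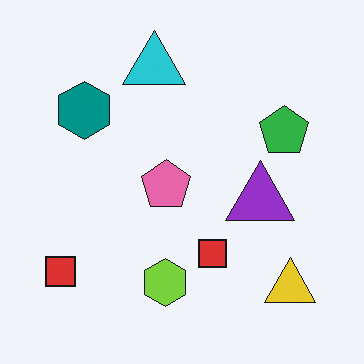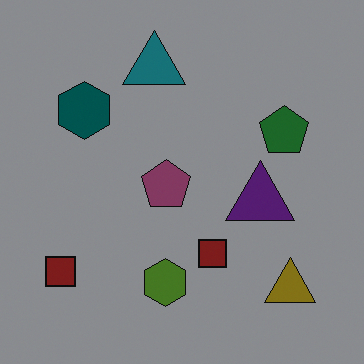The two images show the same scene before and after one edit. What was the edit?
Substantially darkened.

Every pixel — background and shapes alike — is uniformly darkened.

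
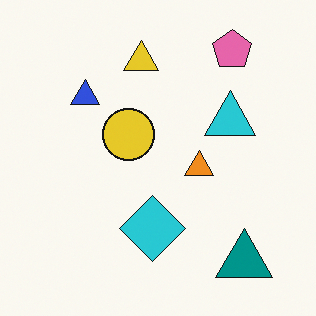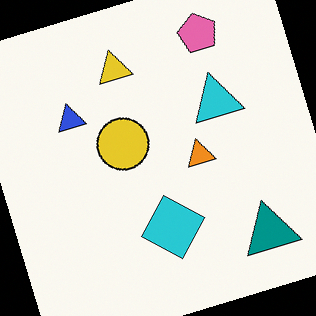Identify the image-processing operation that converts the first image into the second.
Rotated counter-clockwise by a clearly visible amount.

Every shape is tilted by the same angle and the image corners show triangular fill wedges — a whole-image rotation by a non-right angle.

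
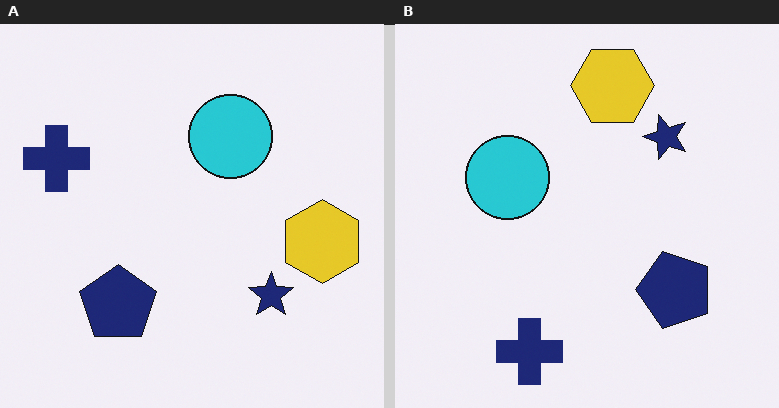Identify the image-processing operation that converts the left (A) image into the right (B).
This is the original image rotated 90° counter-clockwise.

The navy cross sits in the left of the left (A) image and the bottom of the right (B) — consistent with a whole-image 90° counter-clockwise rotation.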